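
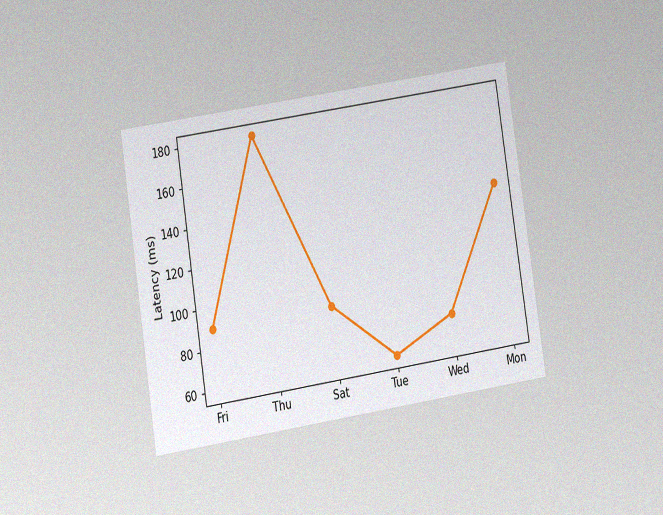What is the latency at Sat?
90ms

The chart is tilted about 9° counter-clockwise and viewed at a slight angle, with some photo noise. At Sat, the line is at 90ms.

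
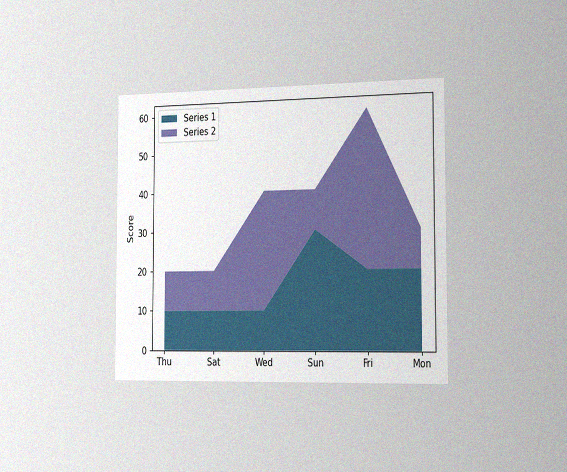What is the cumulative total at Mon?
30

The chart is viewed slightly from the right, with some photo noise. The stacked total at Mon reaches 30.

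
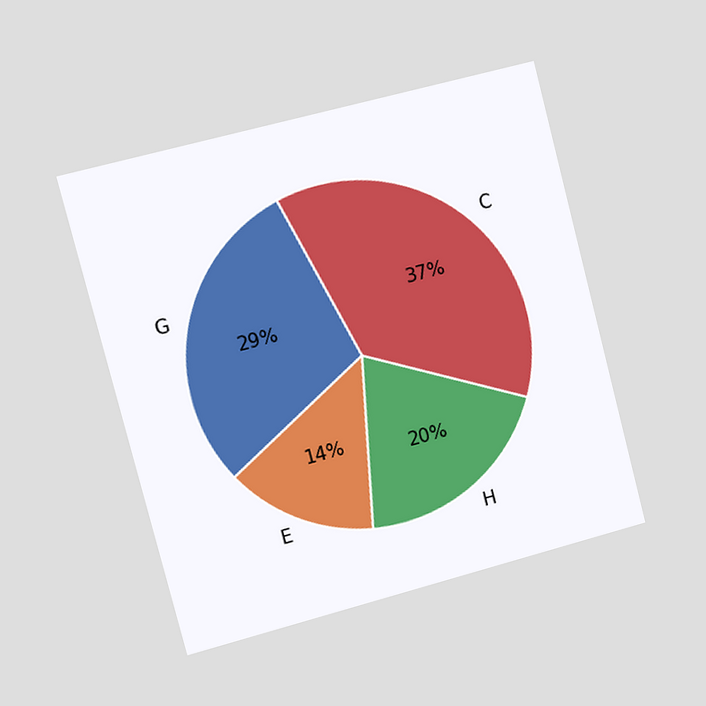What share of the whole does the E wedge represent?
The chart is tilted about 15° counter-clockwise and viewed slightly from the left. The E slice takes up 14% of the pie.

14%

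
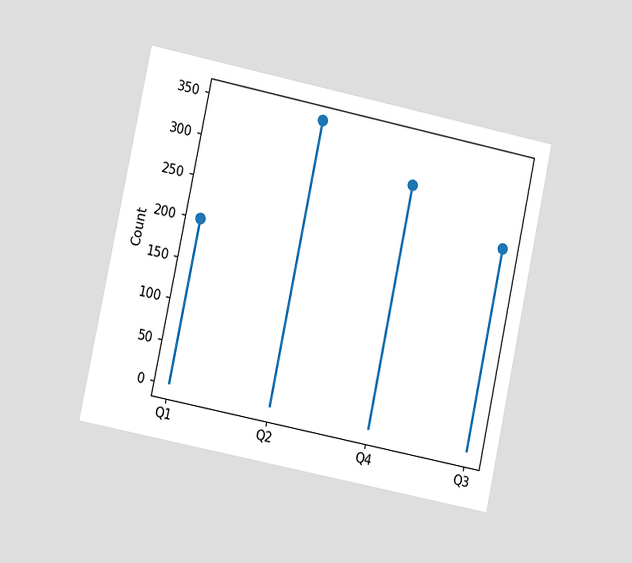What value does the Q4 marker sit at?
The chart is tilted about 12° clockwise and viewed slightly from the left. The Q4 marker sits at 300.

300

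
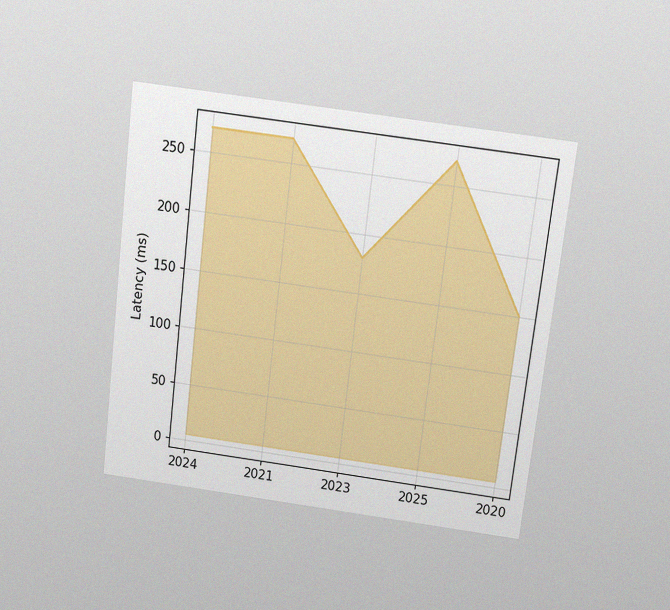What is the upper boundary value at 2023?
180ms

The chart is tilted about 7° clockwise and viewed slightly from above, with some photo noise. At 2023 the upper boundary is at 180ms.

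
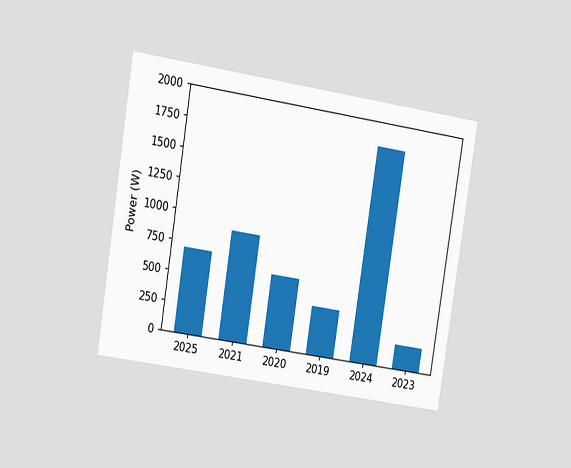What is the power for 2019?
400W

The chart is tilted about 9° clockwise and viewed at a slight angle. Reading along the chart's y-axis, the 2019 bar reaches 400W.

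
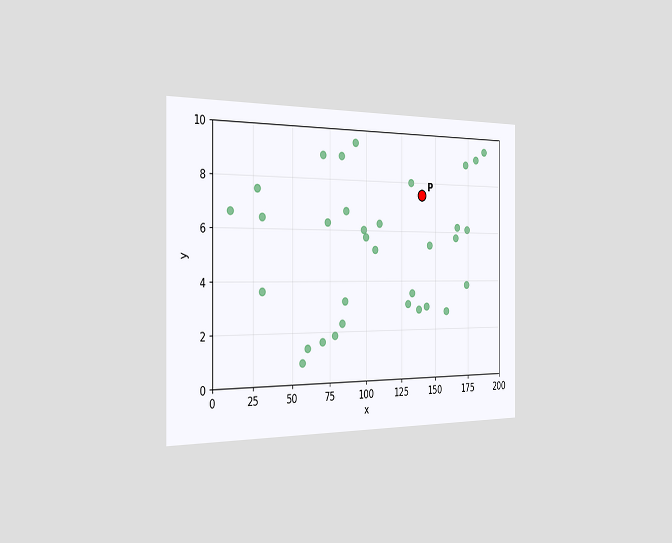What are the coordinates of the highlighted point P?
(140, 7.5)

The chart is viewed slightly from the left. Following the gridlines from P to each axis, P sits at (140, 7.5).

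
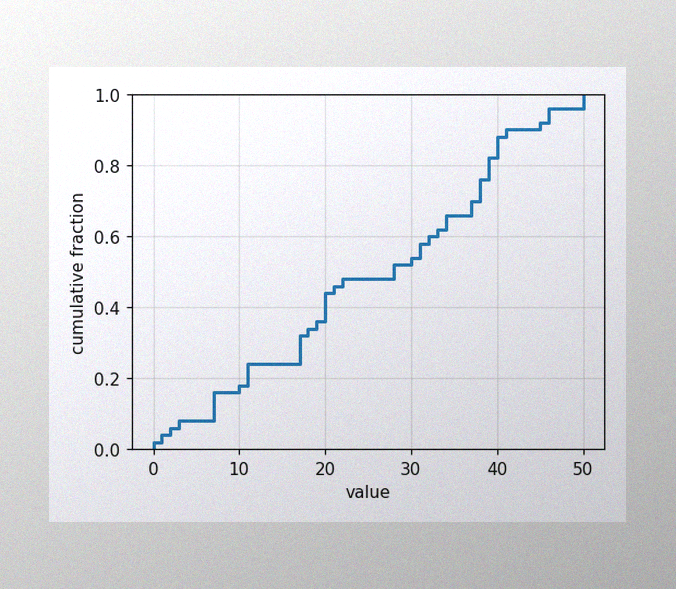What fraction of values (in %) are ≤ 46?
The image has some photo noise and uneven lighting. At x=46 the ECDF step is at 96%.

96%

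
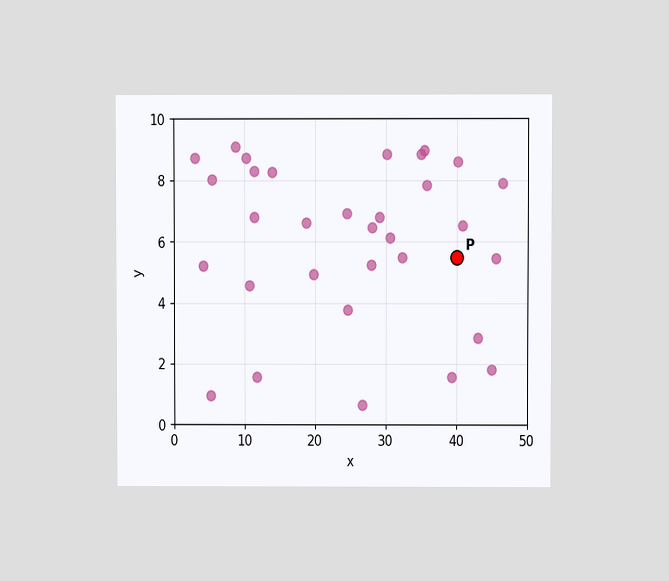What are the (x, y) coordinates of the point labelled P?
The chart is viewed at a slight angle. Following the gridlines from P to each axis, P sits at (40, 5.5).

(40, 5.5)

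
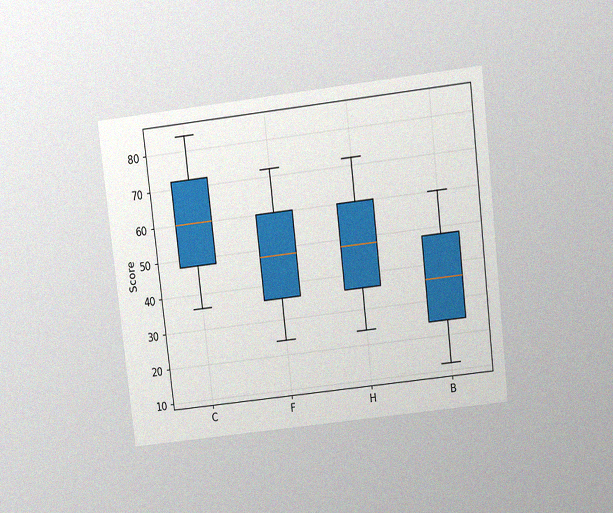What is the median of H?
The chart is tilted about 7° counter-clockwise and viewed at a slight angle, with some photo noise. The median line in the H box sits at 48.

48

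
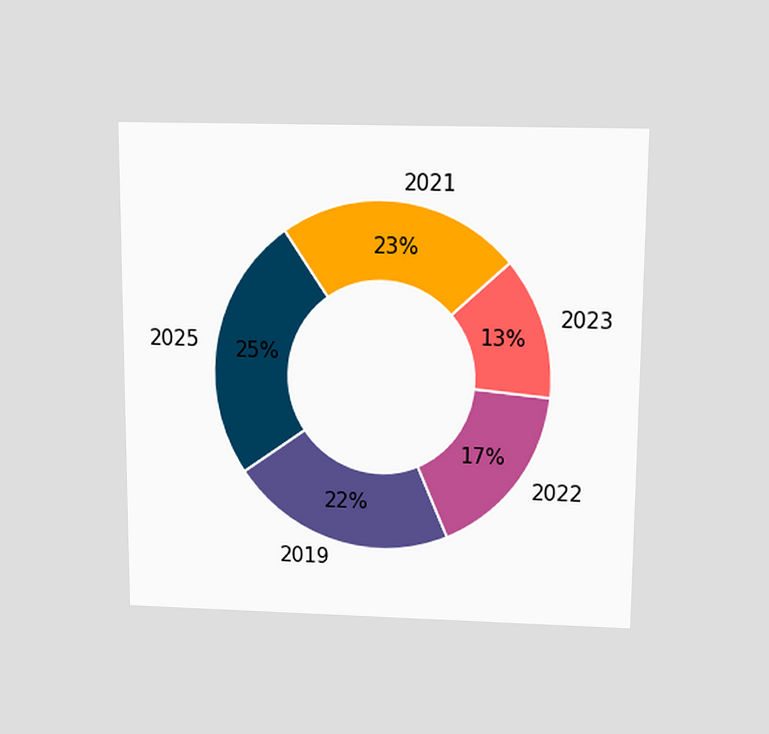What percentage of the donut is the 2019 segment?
22%

The chart is viewed slightly from above. The 2019 segment takes up 22% of the ring.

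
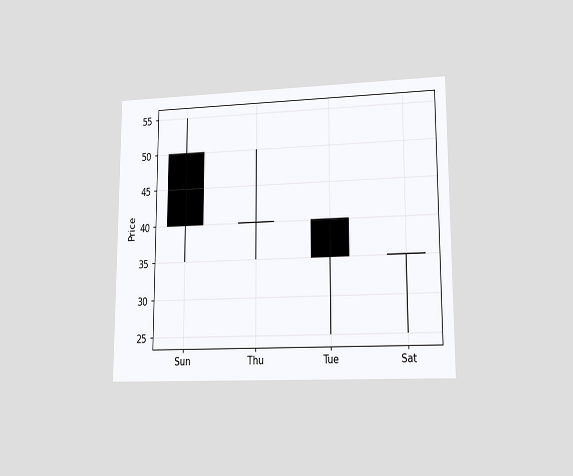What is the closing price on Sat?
35

The chart is viewed at a slight angle. The Sat candle closes at 35.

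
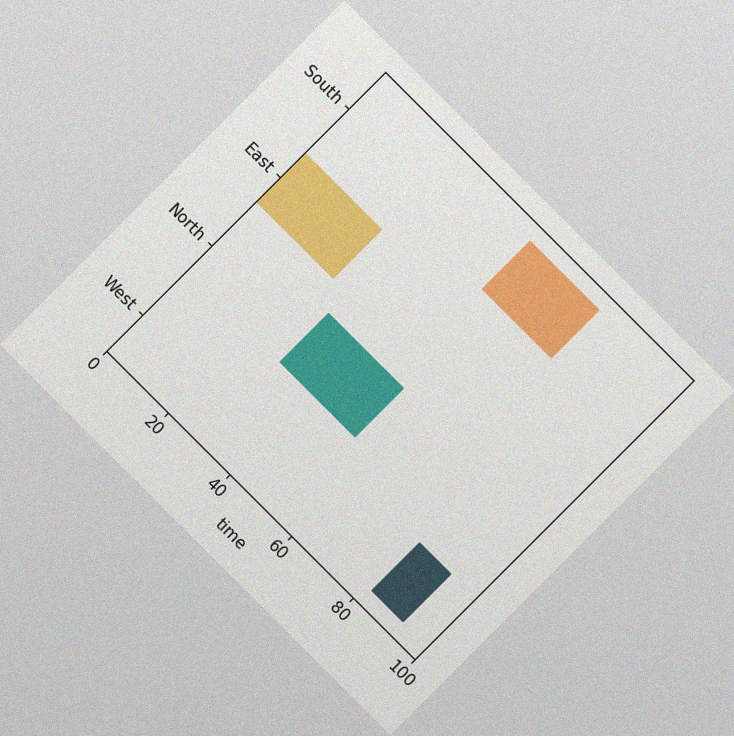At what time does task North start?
30

The chart is tilted about 45° clockwise, with some photo noise. The North bar begins at t=30.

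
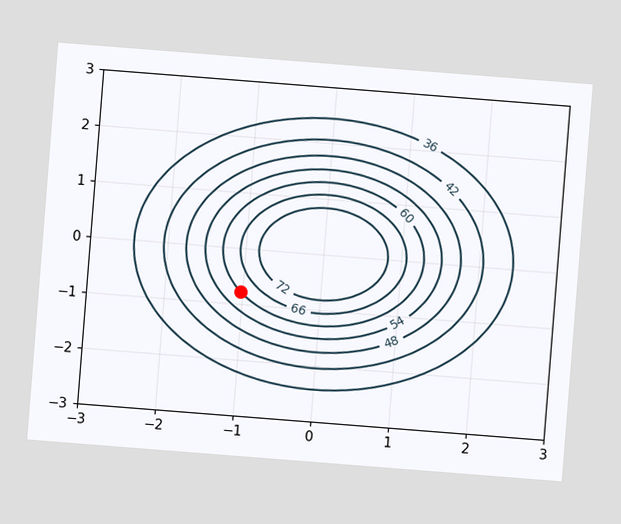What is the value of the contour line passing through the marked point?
The chart is tilted about 4° clockwise. The marked point sits on the contour labelled 60.

60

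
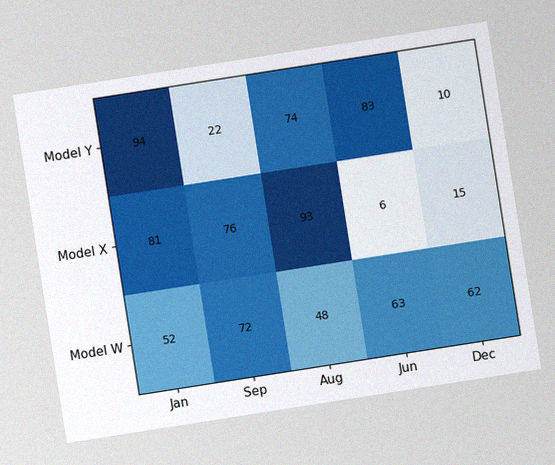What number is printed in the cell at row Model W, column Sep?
72

The chart is tilted about 9° counter-clockwise, with some photo noise. The (Model W, Sep) cell reads 72.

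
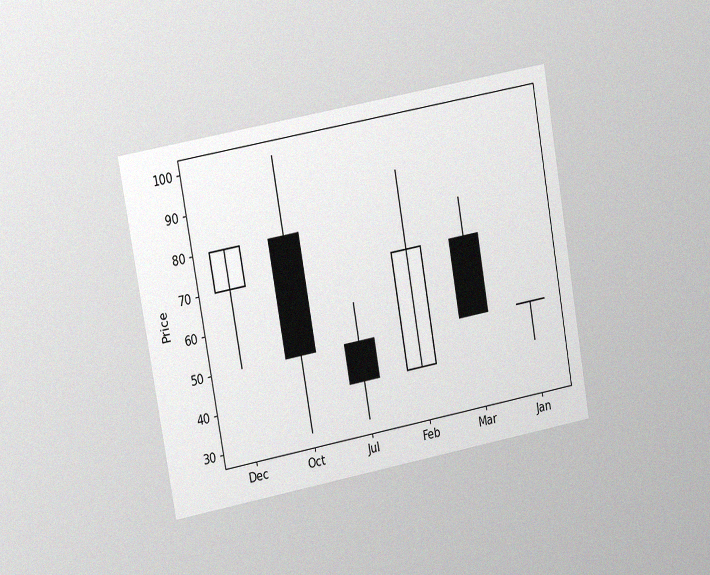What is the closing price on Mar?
The chart is tilted about 10° counter-clockwise and viewed at a slight angle, with some photo noise. The Mar candle closes at 50.

50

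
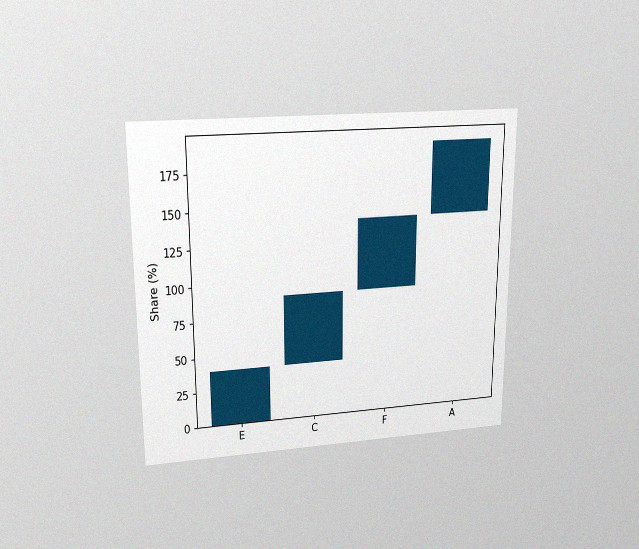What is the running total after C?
The chart is viewed slightly from above, with some photo noise. After C the running total reaches 90%.

90%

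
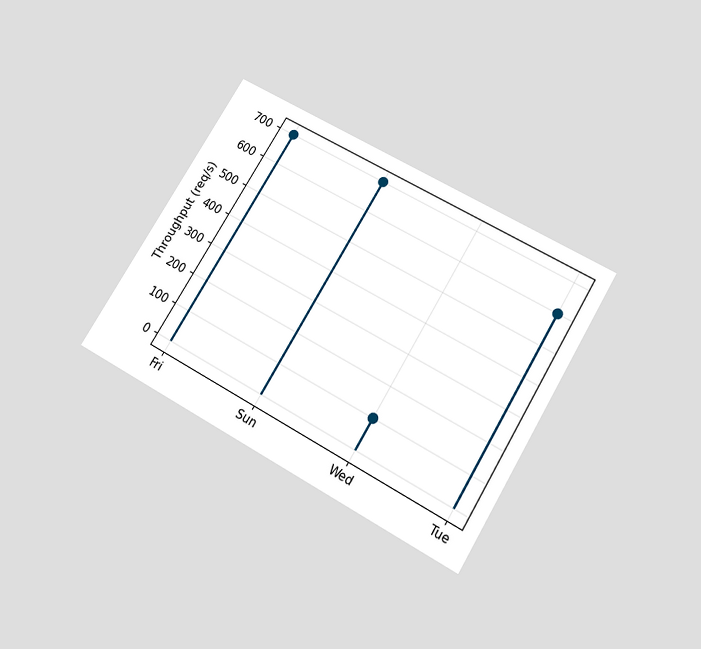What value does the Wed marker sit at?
100req/s

The chart is tilted about 31° clockwise and viewed slightly from below. The Wed marker sits at 100req/s.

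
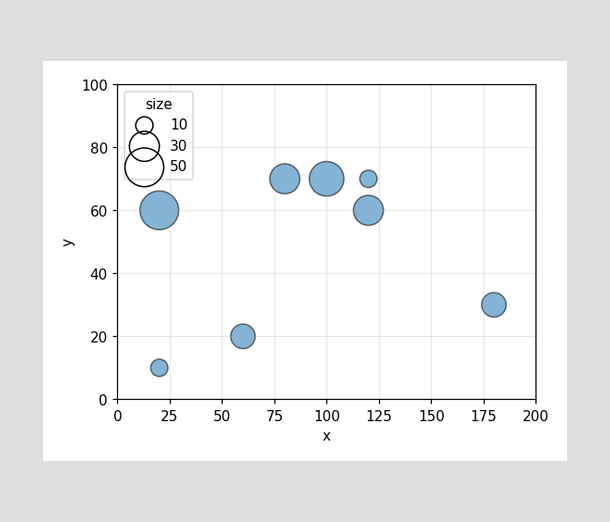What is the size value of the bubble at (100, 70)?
40

Matching the bubble at (100, 70) against the size legend gives 40.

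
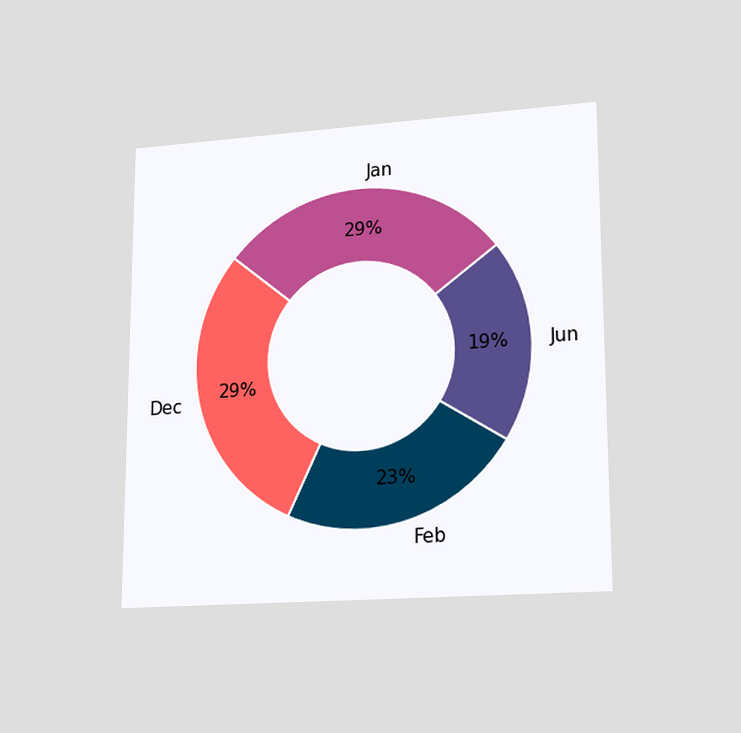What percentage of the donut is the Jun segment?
19%

The chart is viewed at a slight angle. The Jun segment takes up 19% of the ring.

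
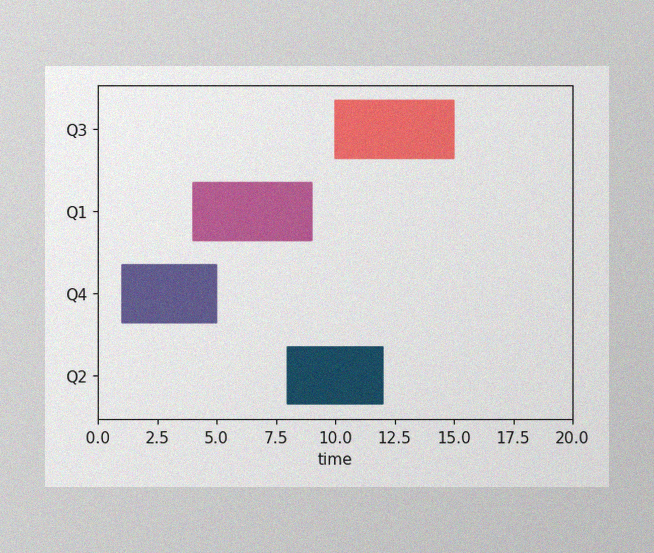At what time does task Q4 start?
1

The image has some photo noise and uneven lighting. The Q4 bar begins at t=1.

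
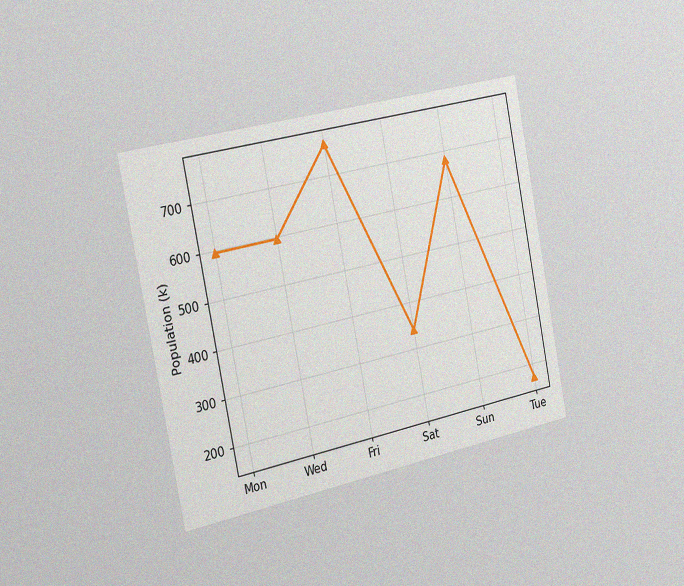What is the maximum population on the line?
The chart is tilted about 11° counter-clockwise and viewed slightly from the left, with some photo noise. The highest point is at Fri, and reading across to the y-axis gives 765k.

765k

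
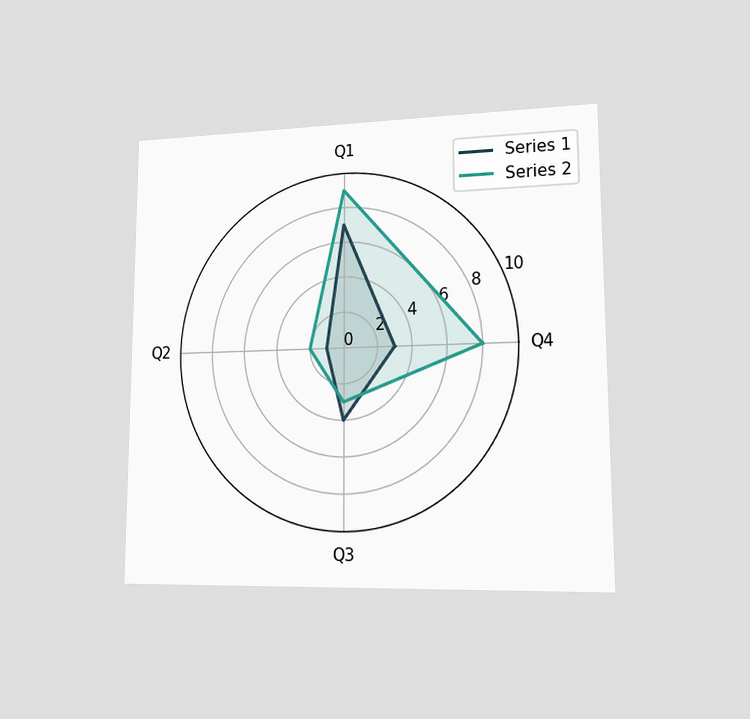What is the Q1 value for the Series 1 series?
7

The chart is viewed slightly from the right. On the Q1 axis, Series 1 reaches 7.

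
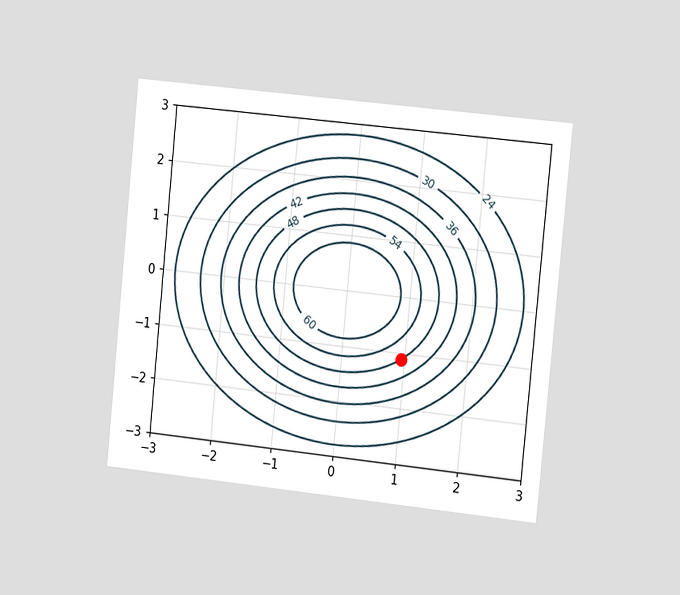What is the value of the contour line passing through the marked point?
The chart is tilted about 6° clockwise and viewed slightly from the right. The marked point sits on the contour labelled 48.

48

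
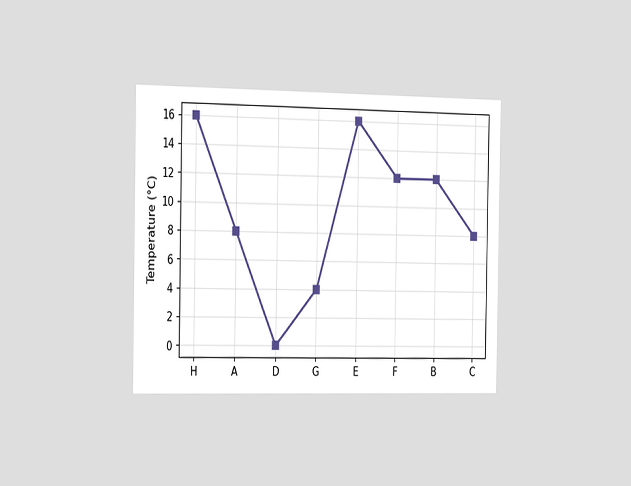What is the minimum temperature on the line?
0°C

The chart is viewed slightly from the left. The lowest point is at D, and reading across to the y-axis gives 0°C.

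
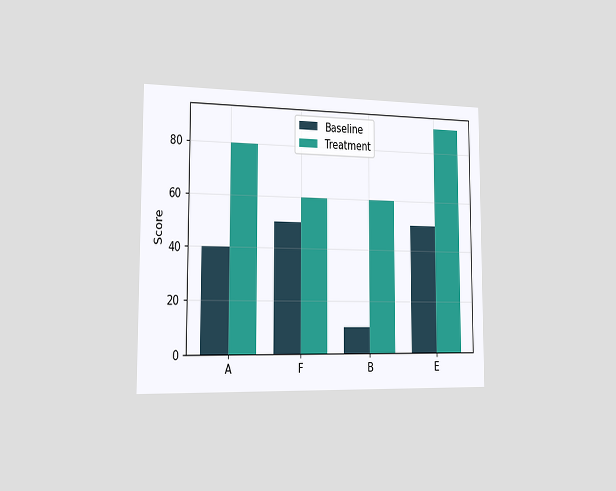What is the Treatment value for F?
The chart is viewed slightly from the left. The Treatment bar at F reaches 60 on the y-axis.

60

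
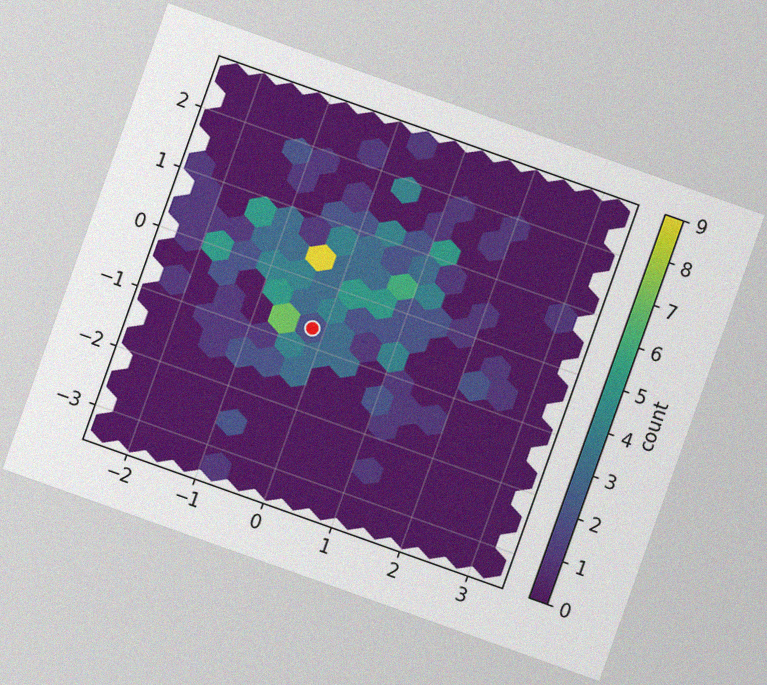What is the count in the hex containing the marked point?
The chart is tilted about 20° clockwise, with some photo noise. The marked hex reads 2 on the colorbar.

2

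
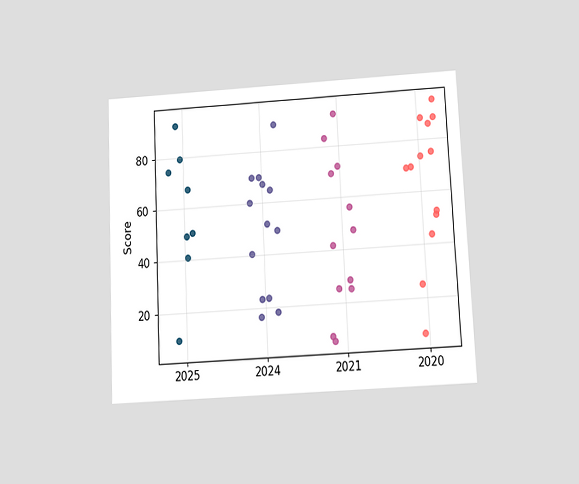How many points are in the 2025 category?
The chart is tilted about 3° counter-clockwise and viewed slightly from below. Counting the markers in the 2025 column gives 8.

8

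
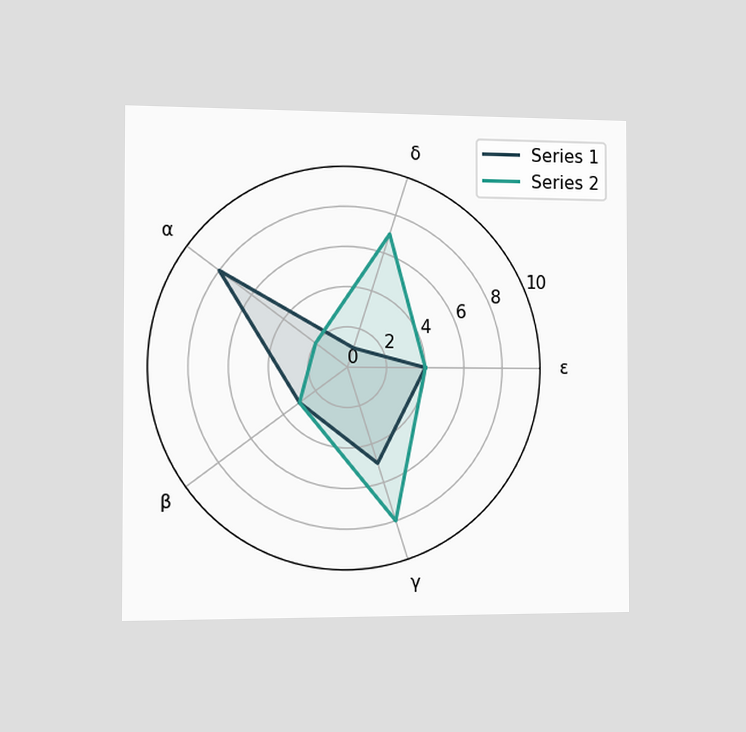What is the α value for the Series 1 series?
The chart is viewed slightly from the left. On the α axis, Series 1 reaches 8.

8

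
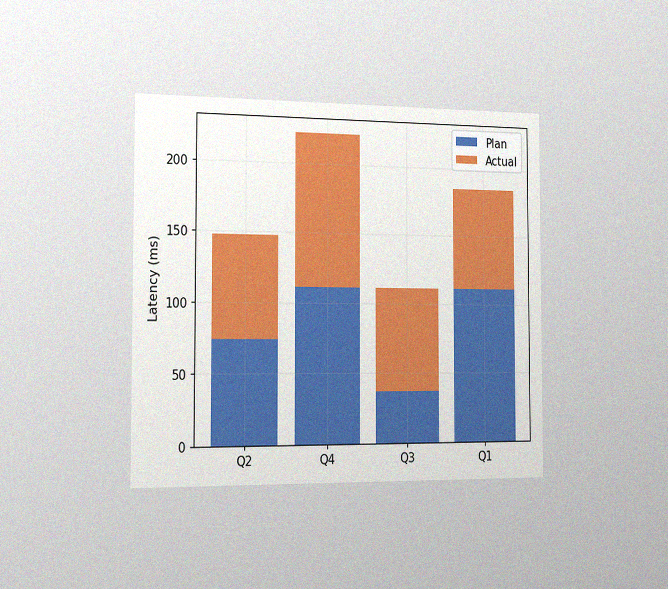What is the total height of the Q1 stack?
The chart is viewed slightly from the left, with some photo noise. The Q1 stack's top reaches 185ms on the y-axis.

185ms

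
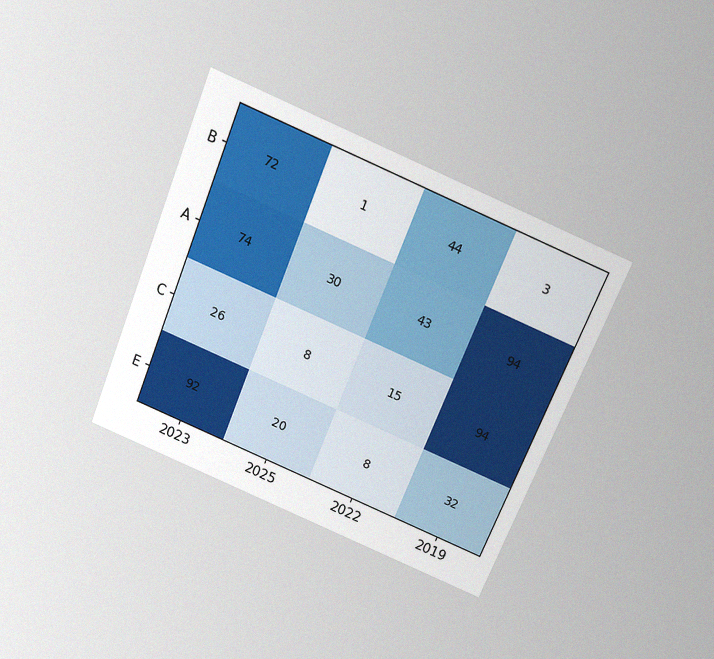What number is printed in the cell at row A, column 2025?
30

The chart is tilted about 22° clockwise and viewed slightly from above, with some photo noise. The (A, 2025) cell reads 30.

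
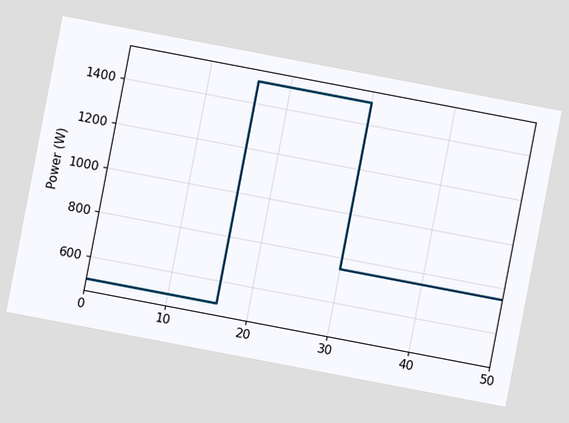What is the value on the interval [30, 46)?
750W

The chart is tilted about 11° clockwise. On [30, 46) the step sits at 750W.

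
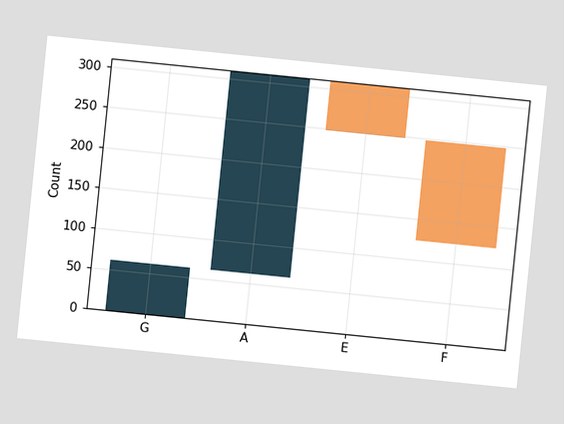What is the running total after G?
62

The chart is tilted about 6° clockwise. After G the running total reaches 62.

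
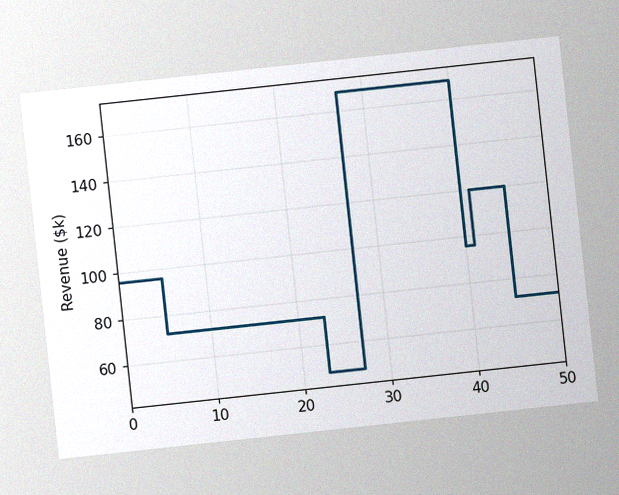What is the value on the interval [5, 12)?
$72k

The chart is tilted about 6° counter-clockwise, with some photo noise. On [5, 12) the step sits at $72k.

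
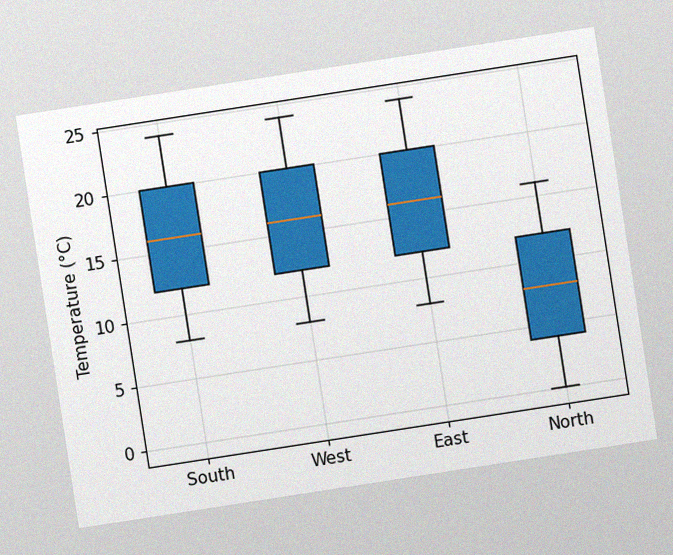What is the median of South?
16°C

The chart is tilted about 9° counter-clockwise, with some photo noise. The median line in the South box sits at 16°C.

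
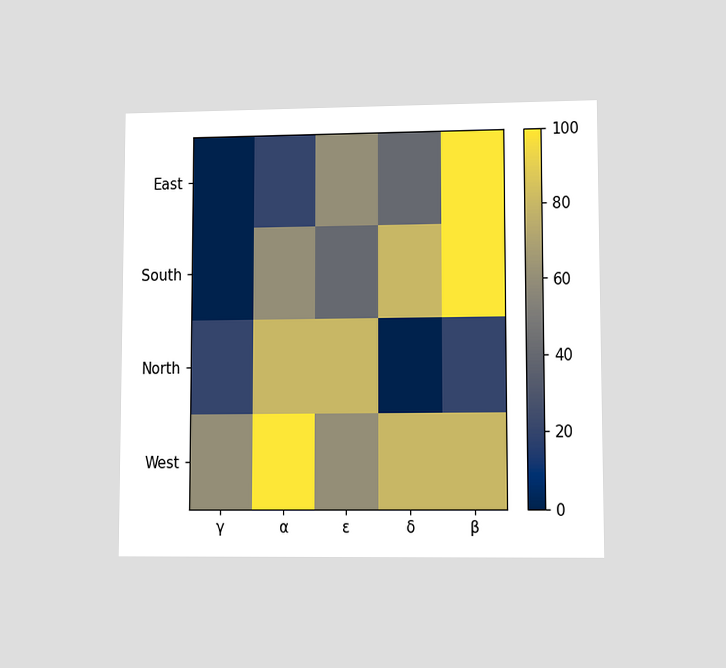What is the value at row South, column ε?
The chart is viewed at a slight angle. Matching cell (South, ε) against the colorbar gives 40.

40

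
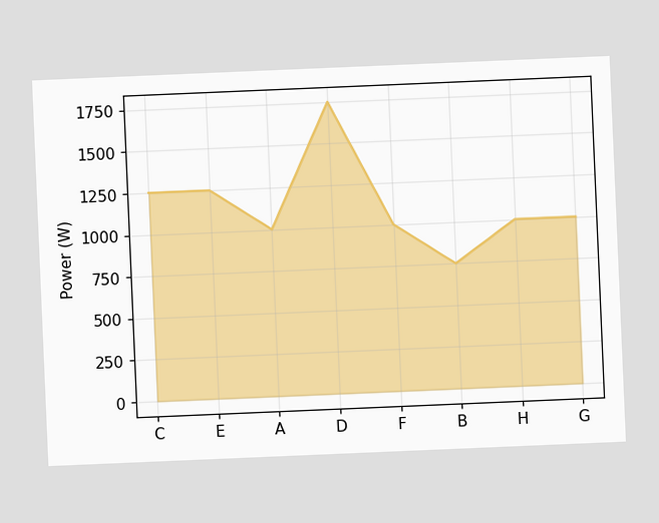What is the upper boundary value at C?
The chart is tilted about 2° counter-clockwise. At C the upper boundary is at 1250W.

1250W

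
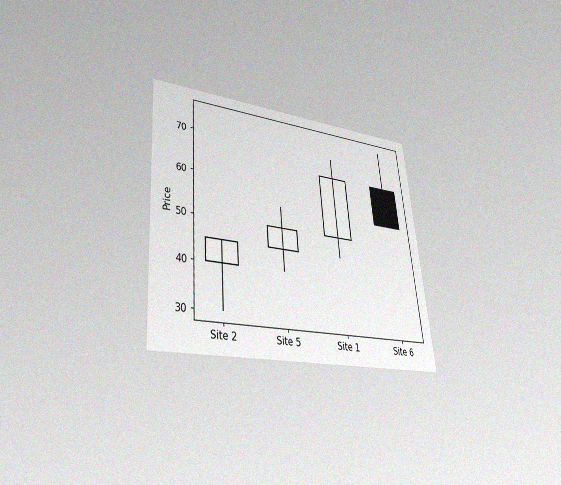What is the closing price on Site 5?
50

The chart is tilted about 5° counter-clockwise and viewed at a slight angle, with some photo noise. The Site 5 candle closes at 50.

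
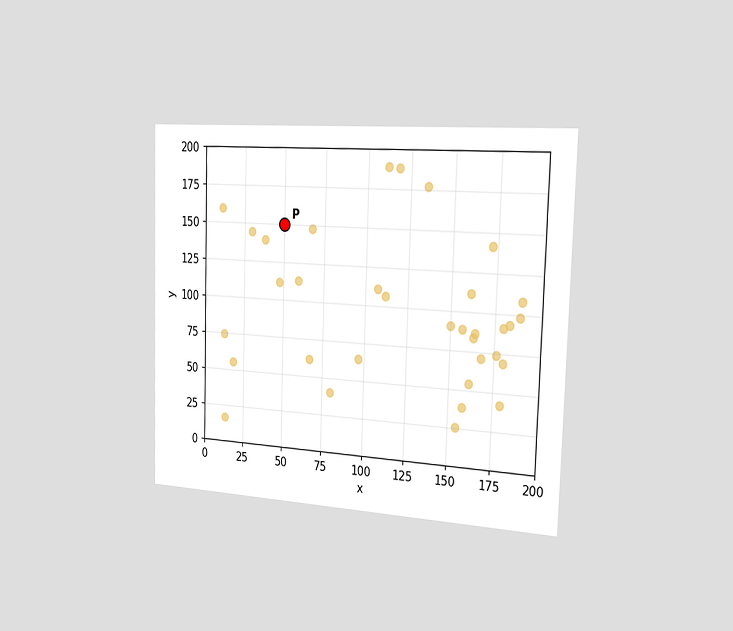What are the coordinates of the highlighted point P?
The chart is viewed slightly from the right. Following the gridlines from P to each axis, P sits at (50, 150).

(50, 150)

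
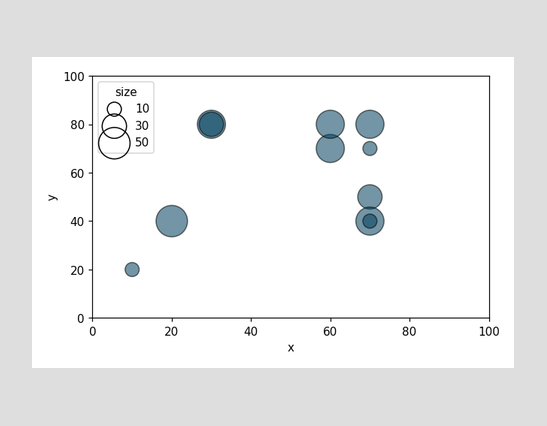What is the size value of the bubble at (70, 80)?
Matching the bubble at (70, 80) against the size legend gives 40.

40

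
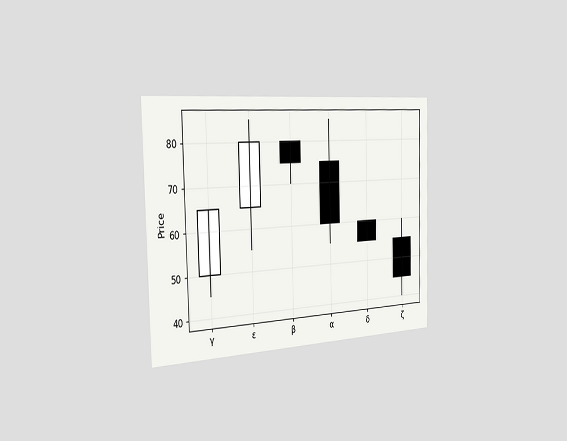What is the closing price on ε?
80

The chart is viewed slightly from the left. The ε candle closes at 80.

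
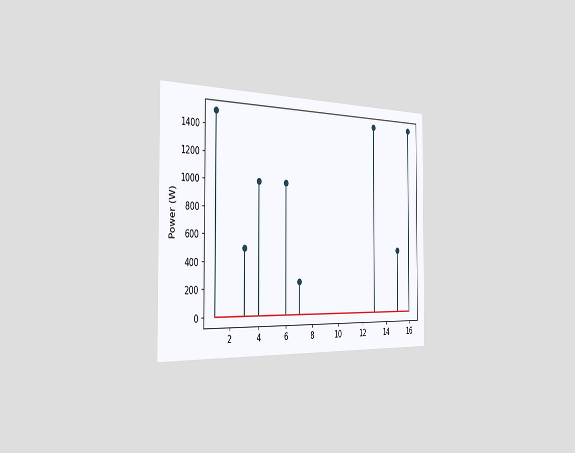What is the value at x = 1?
The chart is viewed slightly from the left. The stem at x=1 reaches 1500W.

1500W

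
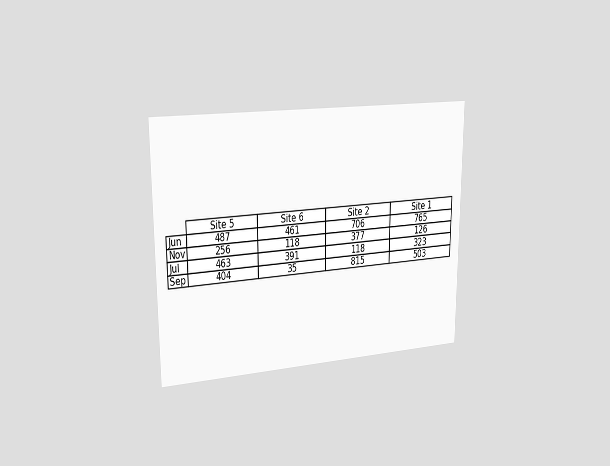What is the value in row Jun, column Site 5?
The chart is viewed slightly from the left. The (Jun, Site 5) cell reads 487.

487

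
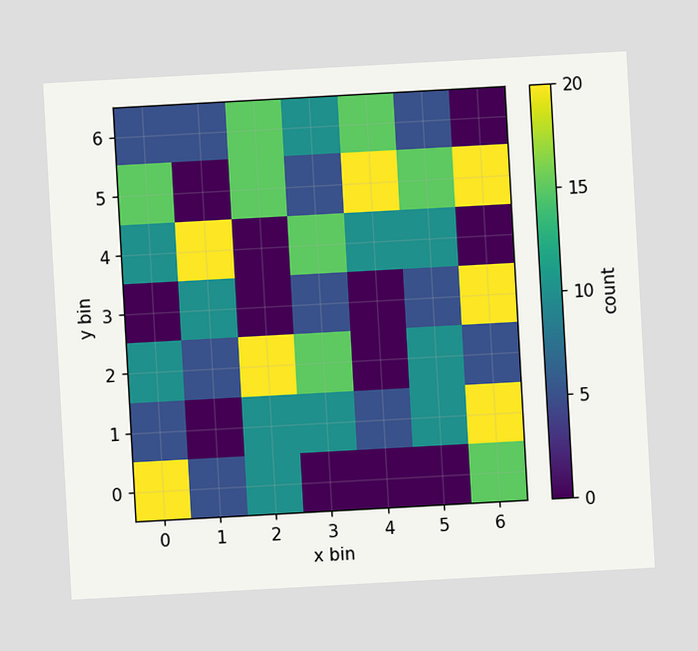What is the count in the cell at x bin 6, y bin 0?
15

The chart is tilted about 3° counter-clockwise. Matching the cell (6, 0) against the colorbar gives 15.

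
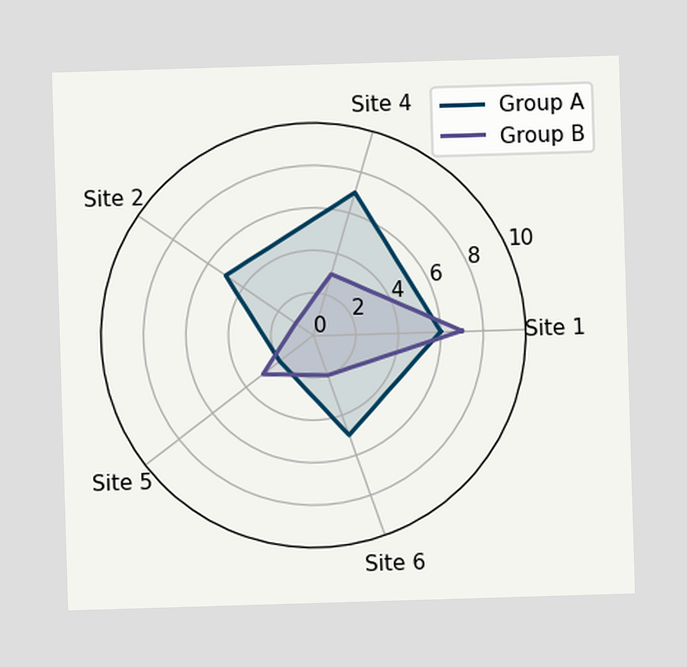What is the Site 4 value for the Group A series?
On the Site 4 axis, Group A reaches 7.

7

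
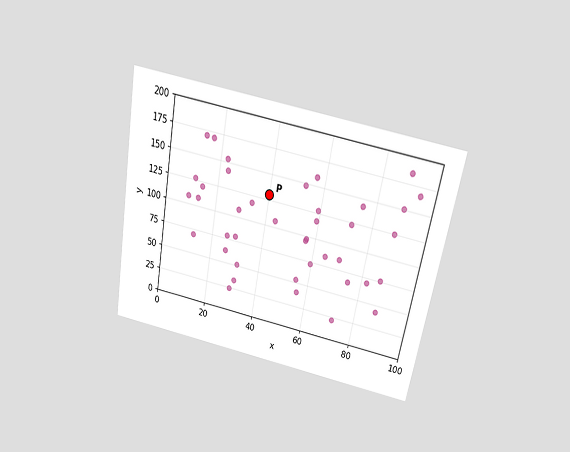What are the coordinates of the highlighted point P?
The chart is tilted about 11° clockwise and viewed slightly from above. Following the gridlines from P to each axis, P sits at (40, 130).

(40, 130)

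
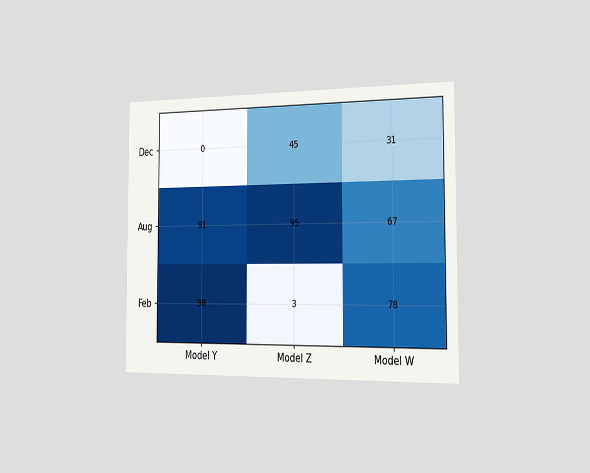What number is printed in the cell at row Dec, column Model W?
31

The chart is viewed slightly from the right. The (Dec, Model W) cell reads 31.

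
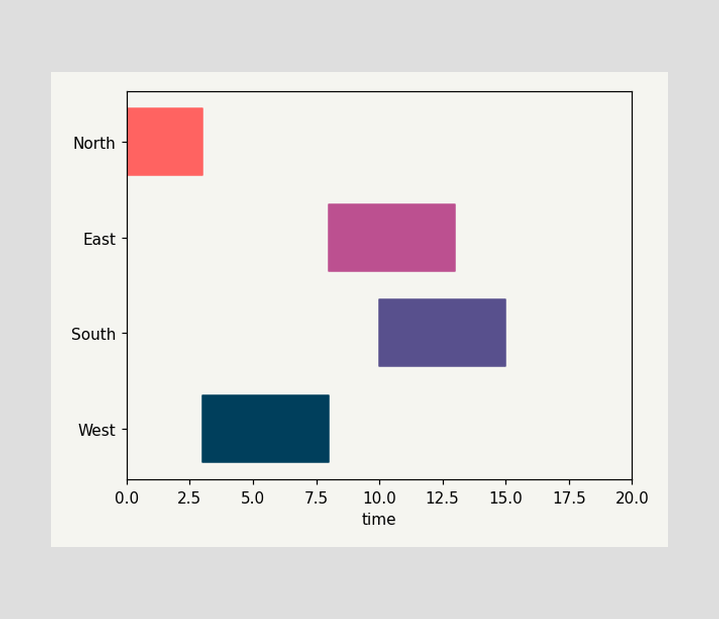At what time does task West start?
The West bar begins at t=3.

3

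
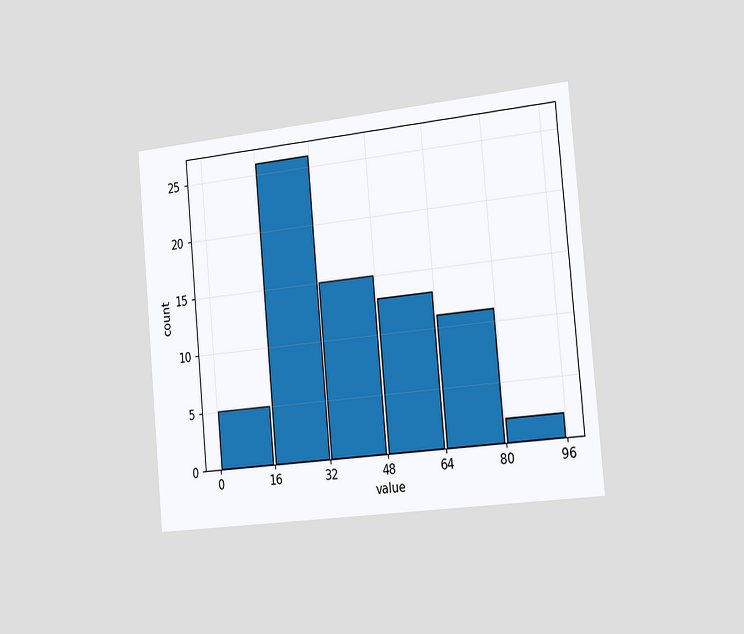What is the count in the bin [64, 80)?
11

The chart is tilted about 5° counter-clockwise and viewed slightly from the right. The [64, 80) bin has height 11.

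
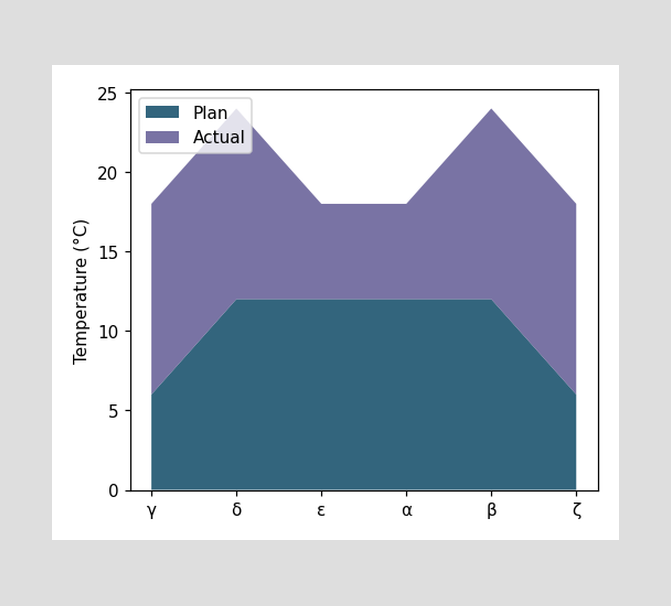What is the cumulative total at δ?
The stacked total at δ reaches 24°C.

24°C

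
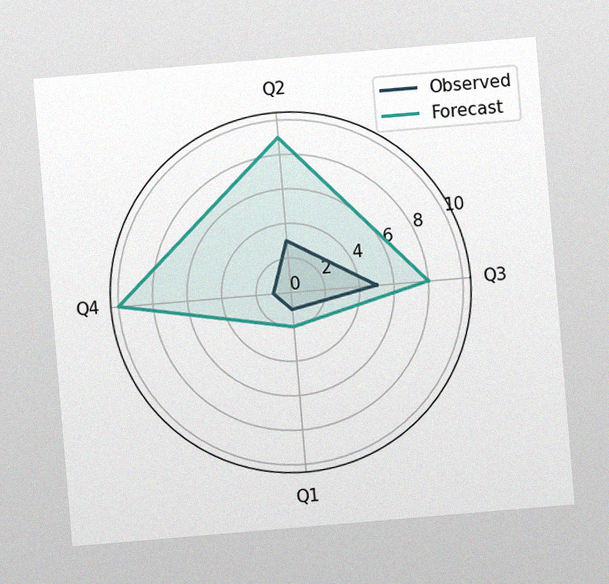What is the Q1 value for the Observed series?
1

The chart is tilted about 5° counter-clockwise, with some photo noise. On the Q1 axis, Observed reaches 1.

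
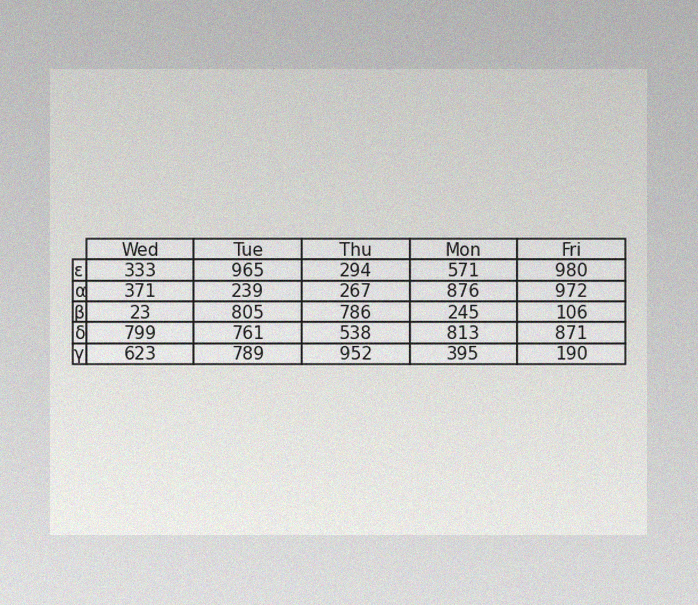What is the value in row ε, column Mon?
The image has some photo noise and uneven lighting. The (ε, Mon) cell reads 571.

571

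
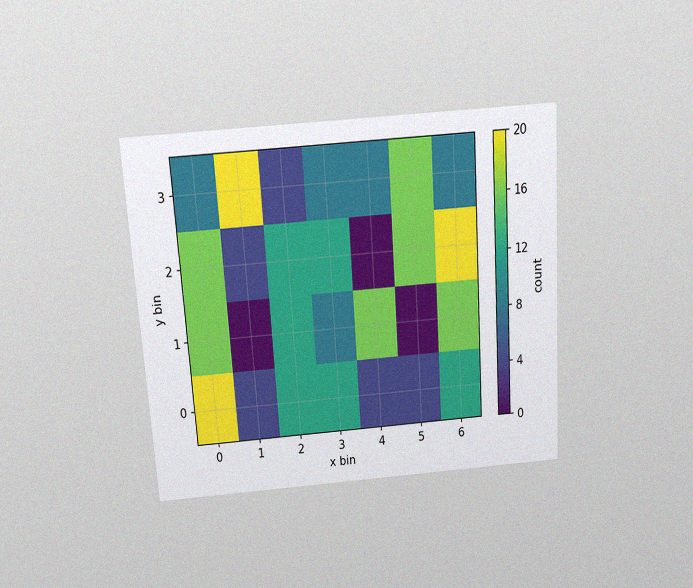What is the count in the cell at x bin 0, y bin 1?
The chart is tilted about 4° counter-clockwise and viewed slightly from above, with some photo noise. Matching the cell (0, 1) against the colorbar gives 16.

16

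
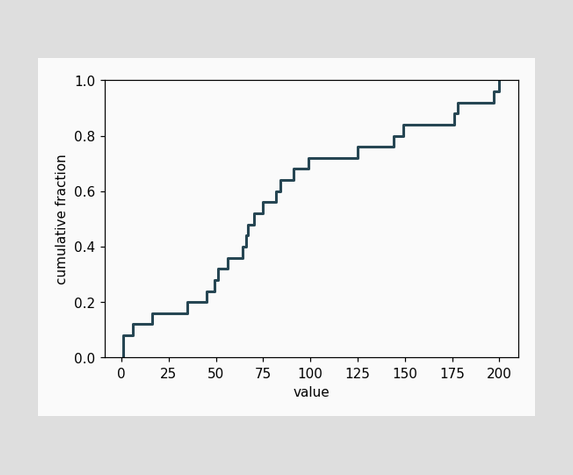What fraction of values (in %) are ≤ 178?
At x=178 the ECDF step is at 92%.

92%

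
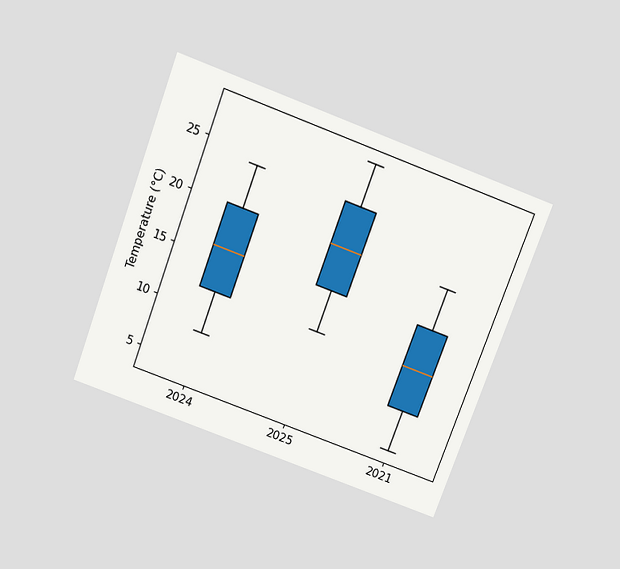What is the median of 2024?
16°C

The chart is tilted about 20° clockwise and viewed slightly from above. The median line in the 2024 box sits at 16°C.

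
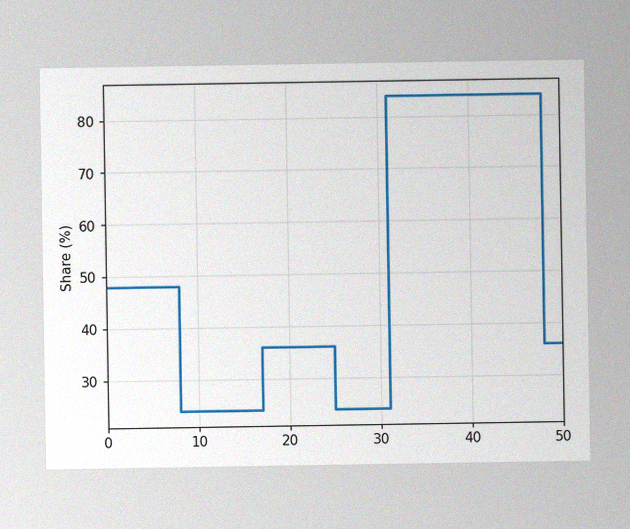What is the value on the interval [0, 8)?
48%

The image has some photo noise and uneven lighting. On [0, 8) the step sits at 48%.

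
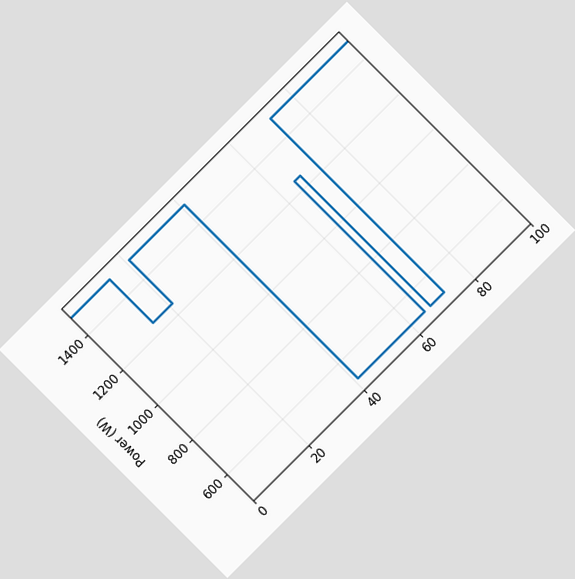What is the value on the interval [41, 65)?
500W

The chart is tilted about 45° counter-clockwise. On [41, 65) the step sits at 500W.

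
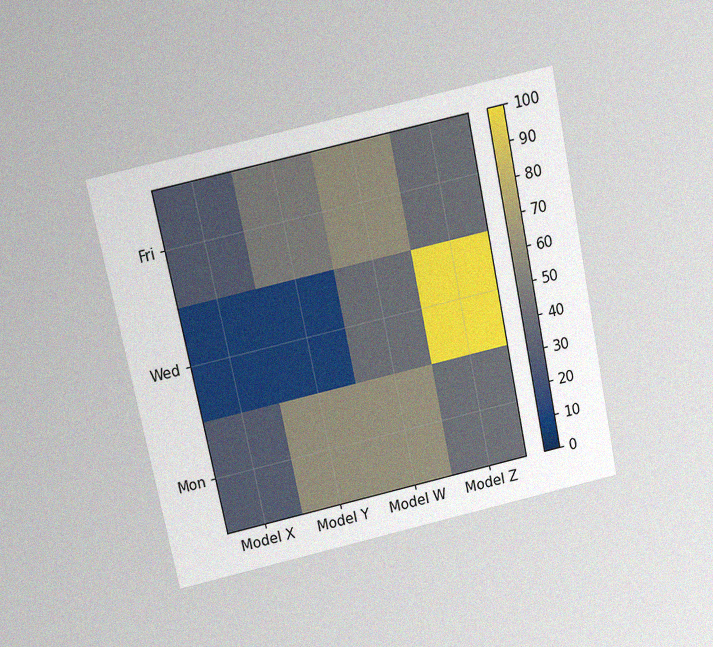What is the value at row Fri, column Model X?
30

The chart is tilted about 12° counter-clockwise and viewed slightly from above, with some photo noise. Matching cell (Fri, Model X) against the colorbar gives 30.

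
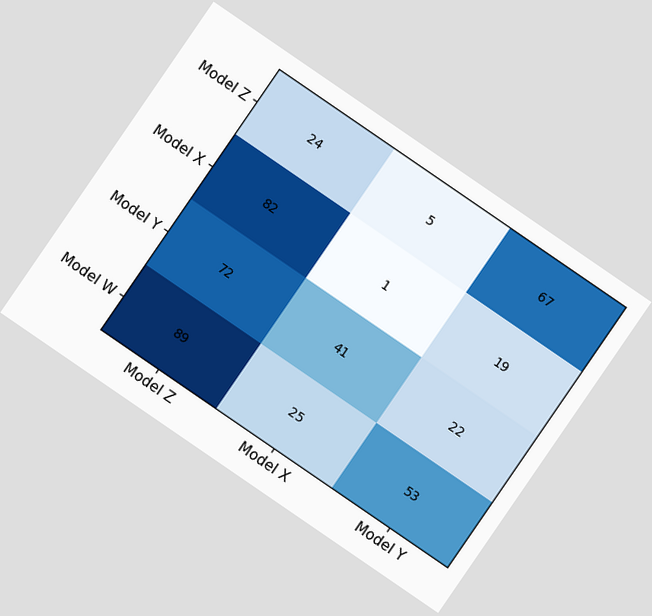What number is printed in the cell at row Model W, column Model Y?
The chart is tilted about 34° clockwise. The (Model W, Model Y) cell reads 53.

53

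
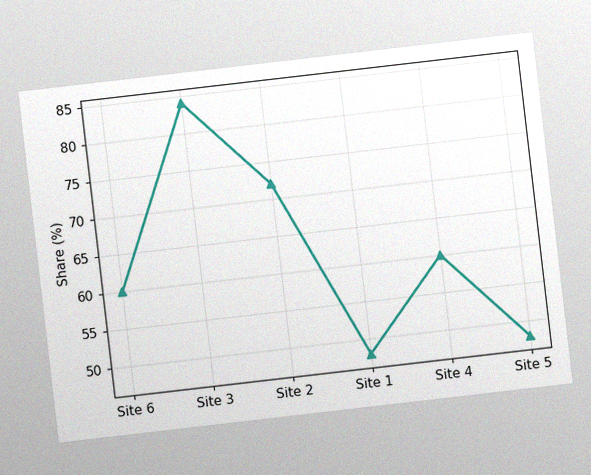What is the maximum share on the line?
The chart is tilted about 7° counter-clockwise, with some photo noise. The highest point is at Site 3, and reading across to the y-axis gives 84%.

84%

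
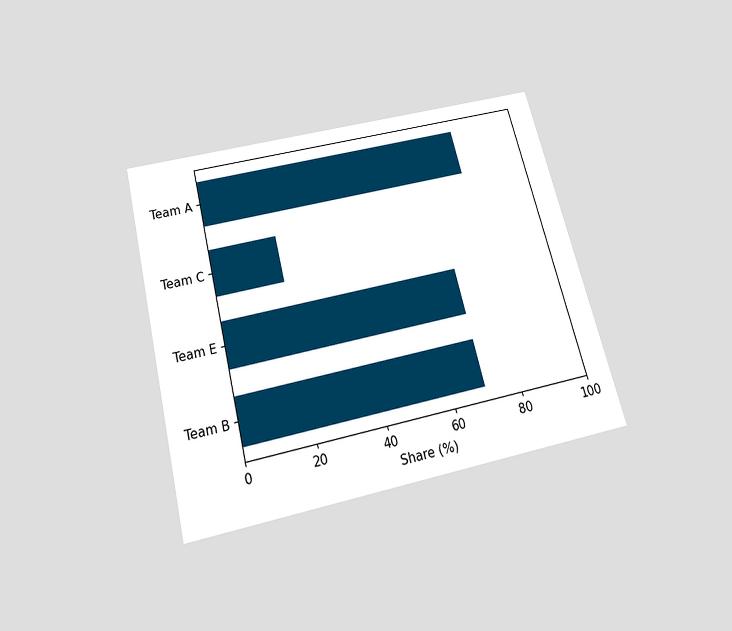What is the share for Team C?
20%

The chart is tilted about 14° counter-clockwise and viewed slightly from below. Reading along the chart's x-axis, the Team C bar reaches 20%.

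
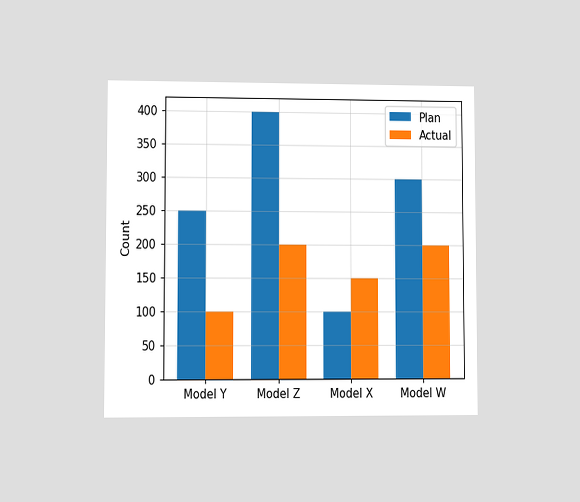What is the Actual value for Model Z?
The chart is viewed at a slight angle. The Actual bar at Model Z reaches 200 on the y-axis.

200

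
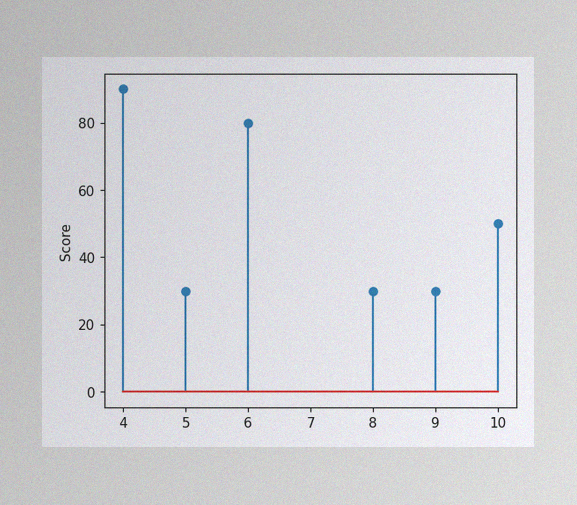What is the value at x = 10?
The image has some photo noise and uneven lighting. The stem at x=10 reaches 50.

50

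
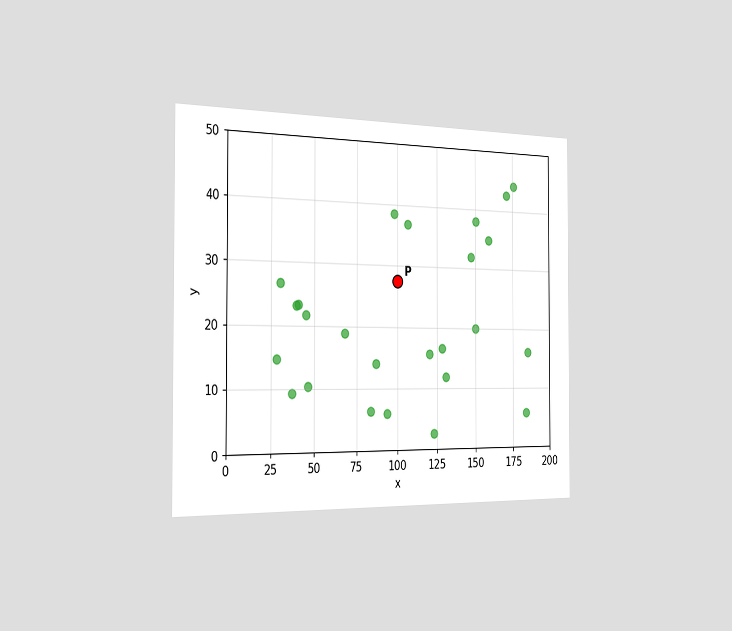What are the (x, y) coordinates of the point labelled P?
The chart is viewed slightly from the left. Following the gridlines from P to each axis, P sits at (100, 27.5).

(100, 27.5)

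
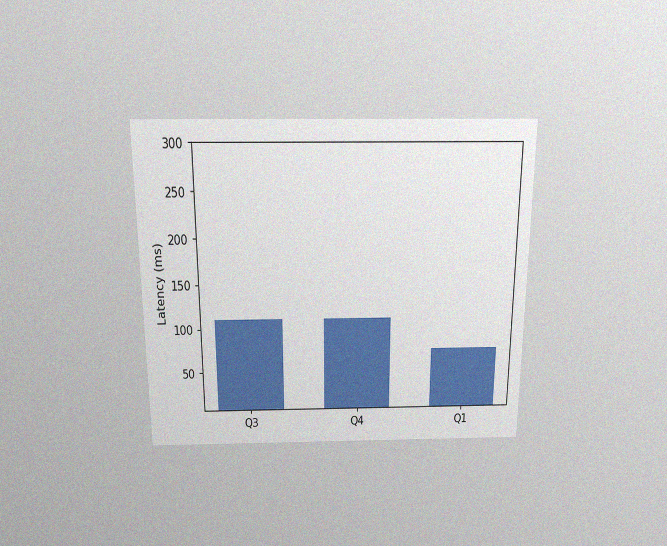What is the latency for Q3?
111ms

The chart is viewed slightly from above, with some photo noise. Reading along the chart's y-axis, the Q3 bar reaches 111ms.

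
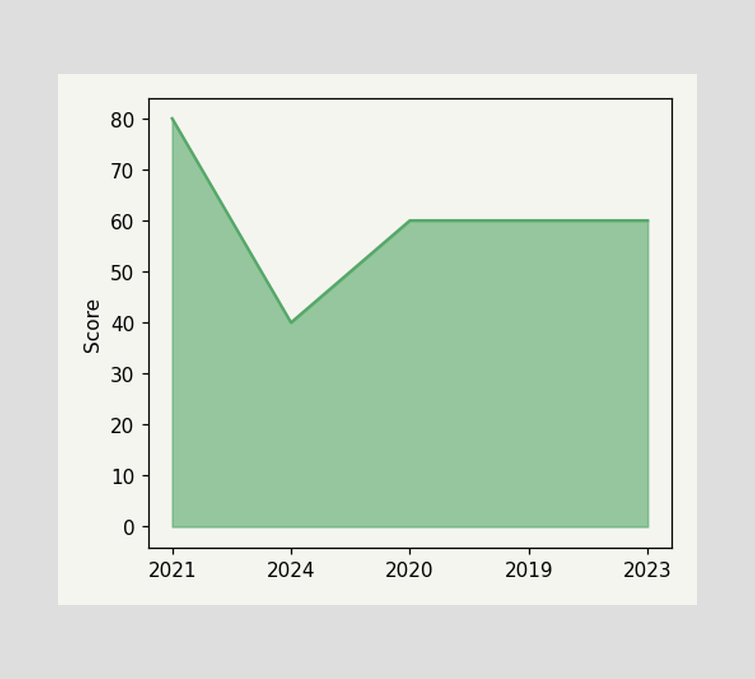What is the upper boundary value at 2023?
At 2023 the upper boundary is at 60.

60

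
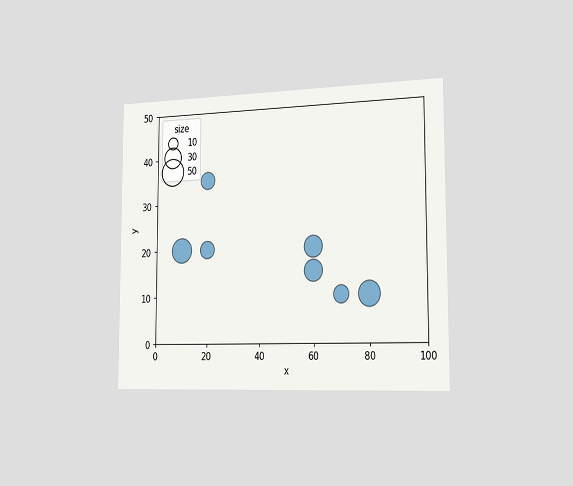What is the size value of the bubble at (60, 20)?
30

The chart is viewed slightly from the right. Matching the bubble at (60, 20) against the size legend gives 30.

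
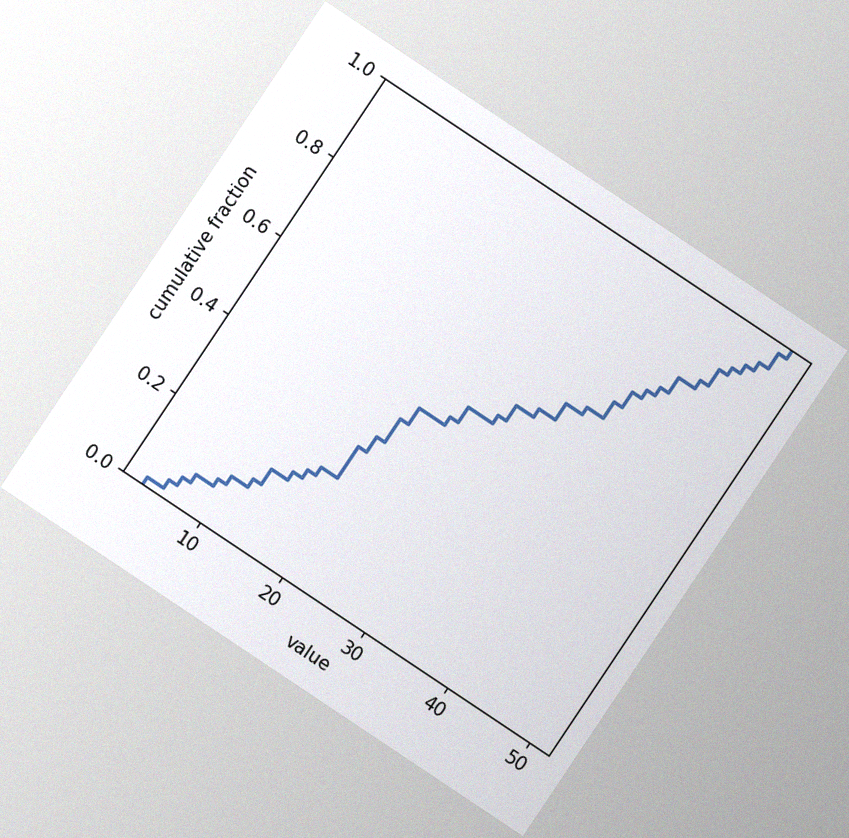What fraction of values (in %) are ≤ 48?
94%

The chart is tilted about 34° clockwise, with some photo noise. At x=48 the ECDF step is at 94%.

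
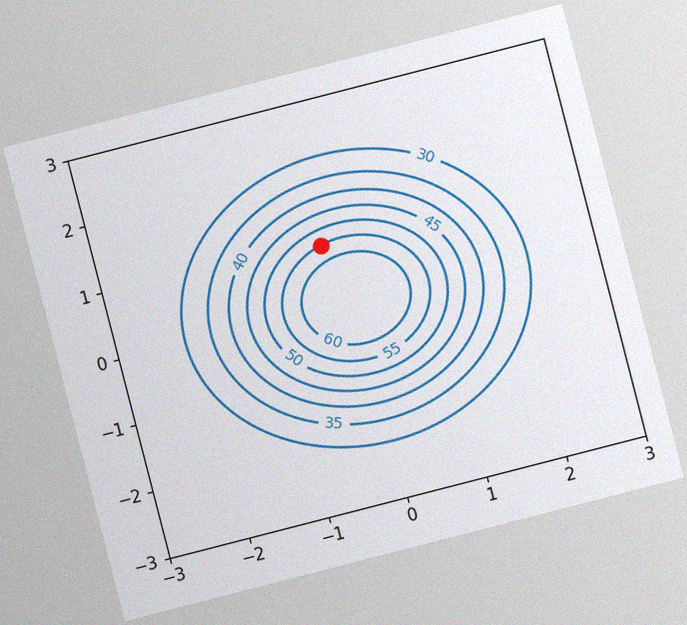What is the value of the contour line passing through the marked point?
The chart is tilted about 14° counter-clockwise, with some photo noise. The marked point sits on the contour labelled 55.

55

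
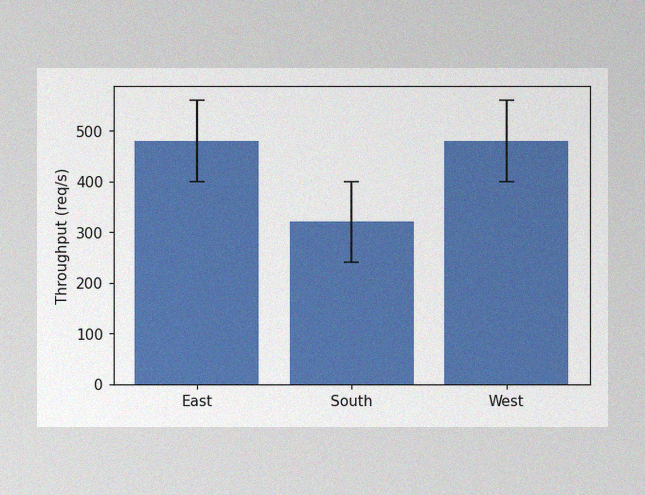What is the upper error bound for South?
400req/s

The image has some photo noise and uneven lighting. The South bar's upper whisker reaches 400req/s.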